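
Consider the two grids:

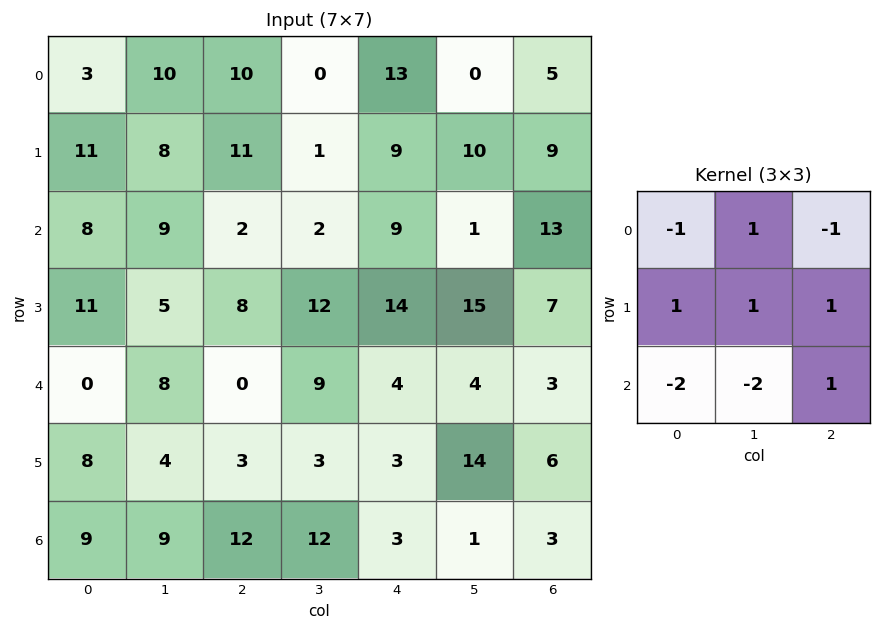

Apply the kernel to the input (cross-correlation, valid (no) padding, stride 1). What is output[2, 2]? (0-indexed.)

The receptive field on the input at this output position is [2 2 9 / 8 12 14 / 0 9 4]. Elementwise product with the kernel and sum: 2·-1 + 2·1 + 9·-1 + 8·1 + 12·1 + 14·1 + 0·-2 + 9·-2 + 4·1.

11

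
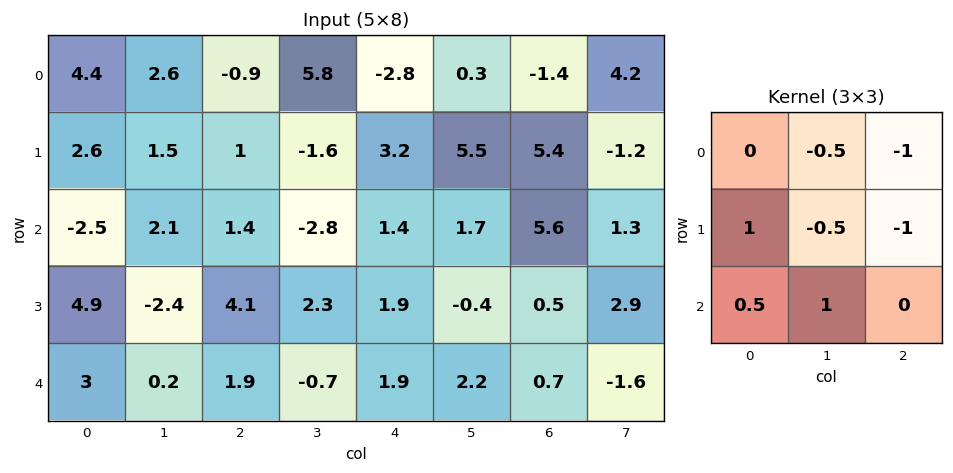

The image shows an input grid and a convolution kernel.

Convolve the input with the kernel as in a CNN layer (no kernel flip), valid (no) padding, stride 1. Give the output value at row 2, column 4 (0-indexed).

-1.7

The receptive field on the input at this output position is [1.4 1.7 5.6 / 1.9 -0.4 0.5 / 1.9 2.2 0.7]. Elementwise product with the kernel and sum: 1.7·-0.5 + 5.6·-1 + 1.9·1 + -0.4·-0.5 + 0.5·-1 + 1.9·0.5 + 2.2·1.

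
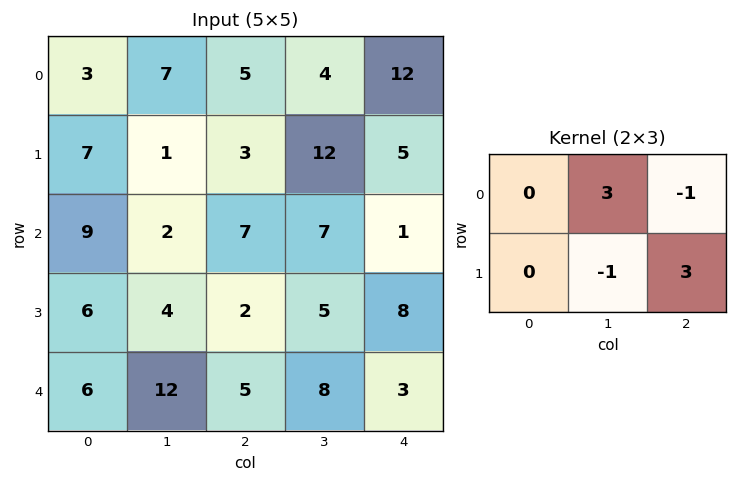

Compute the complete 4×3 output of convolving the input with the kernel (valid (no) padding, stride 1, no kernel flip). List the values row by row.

Output[0,0]: The receptive field on the input at this output position is [3 7 5 / 7 1 3]. Elementwise product with the kernel and sum: 7·3 + 5·-1 + 1·-1 + 3·3.
Output[0,1]: The receptive field on the input at this output position is [7 5 4 / 1 3 12]. Elementwise product with the kernel and sum: 5·3 + 4·-1 + 3·-1 + 12·3.

24 44 3
19 11 27
1 27 39
13 20 8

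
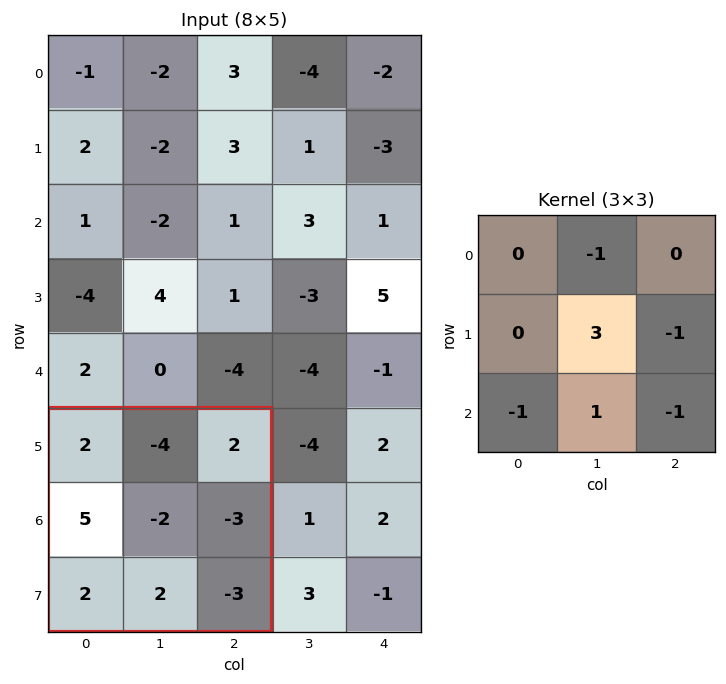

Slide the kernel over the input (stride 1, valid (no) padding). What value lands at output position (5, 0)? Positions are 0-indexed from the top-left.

4

The receptive field on the input at this output position is [2 -4 2 / 5 -2 -3 / 2 2 -3]. Elementwise product with the kernel and sum: -4·-1 + -2·3 + -3·-1 + 2·-1 + 2·1 + -3·-1.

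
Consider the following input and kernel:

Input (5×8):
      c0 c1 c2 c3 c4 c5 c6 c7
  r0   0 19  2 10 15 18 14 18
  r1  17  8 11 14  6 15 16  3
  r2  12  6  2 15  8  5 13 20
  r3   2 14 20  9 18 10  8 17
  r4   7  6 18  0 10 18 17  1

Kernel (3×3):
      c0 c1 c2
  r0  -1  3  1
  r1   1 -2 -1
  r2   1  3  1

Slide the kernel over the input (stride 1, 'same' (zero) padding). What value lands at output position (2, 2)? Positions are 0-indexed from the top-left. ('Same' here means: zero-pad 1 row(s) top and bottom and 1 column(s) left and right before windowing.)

The receptive field on the zero-padded input at this output position is [8 11 14 / 6 2 15 / 14 20 9]. Elementwise product with the kernel and sum: 8·-1 + 11·3 + 14·1 + 6·1 + 2·-2 + 15·-1 + 14·1 + 20·3 + 9·1.

109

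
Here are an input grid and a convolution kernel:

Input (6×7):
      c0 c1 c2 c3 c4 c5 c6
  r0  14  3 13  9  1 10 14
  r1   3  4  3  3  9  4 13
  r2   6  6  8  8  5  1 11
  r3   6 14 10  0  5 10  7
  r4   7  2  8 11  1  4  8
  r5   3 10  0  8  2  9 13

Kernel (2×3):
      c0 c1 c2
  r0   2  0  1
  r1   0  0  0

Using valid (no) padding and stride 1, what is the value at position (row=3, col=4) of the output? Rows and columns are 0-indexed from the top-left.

The receptive field on the input at this output position is [5 10 7 / 1 4 8]. Elementwise product with the kernel and sum: 5·2 + 7·1.

17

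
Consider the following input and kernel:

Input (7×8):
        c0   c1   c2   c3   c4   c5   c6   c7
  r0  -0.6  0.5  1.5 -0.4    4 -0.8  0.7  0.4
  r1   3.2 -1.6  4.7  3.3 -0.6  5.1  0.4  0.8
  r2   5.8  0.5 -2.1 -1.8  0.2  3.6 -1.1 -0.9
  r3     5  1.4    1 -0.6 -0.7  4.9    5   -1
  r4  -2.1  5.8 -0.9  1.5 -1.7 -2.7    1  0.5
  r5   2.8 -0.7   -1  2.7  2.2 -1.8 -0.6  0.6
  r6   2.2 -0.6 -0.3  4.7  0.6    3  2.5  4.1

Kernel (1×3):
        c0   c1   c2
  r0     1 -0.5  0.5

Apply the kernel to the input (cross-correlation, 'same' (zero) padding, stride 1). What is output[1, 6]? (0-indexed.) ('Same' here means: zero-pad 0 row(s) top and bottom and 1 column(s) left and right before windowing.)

5.3

The receptive field on the zero-padded input at this output position is [5.1 0.4 0.8]. Elementwise product with the kernel and sum: 5.1·1 + 0.4·-0.5 + 0.8·0.5.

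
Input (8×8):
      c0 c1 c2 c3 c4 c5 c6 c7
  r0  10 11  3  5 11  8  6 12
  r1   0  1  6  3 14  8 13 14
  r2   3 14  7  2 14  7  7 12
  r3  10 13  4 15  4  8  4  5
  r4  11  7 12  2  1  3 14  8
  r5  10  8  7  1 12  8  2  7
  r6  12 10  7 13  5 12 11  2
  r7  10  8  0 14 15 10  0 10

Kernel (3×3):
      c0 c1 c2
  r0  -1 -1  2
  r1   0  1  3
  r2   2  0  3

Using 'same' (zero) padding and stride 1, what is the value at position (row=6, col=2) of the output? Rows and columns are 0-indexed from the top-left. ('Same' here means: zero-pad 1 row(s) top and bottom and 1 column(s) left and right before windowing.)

91

The receptive field on the zero-padded input at this output position is [8 7 1 / 10 7 13 / 8 0 14]. Elementwise product with the kernel and sum: 8·-1 + 7·-1 + 1·2 + 7·1 + 13·3 + 8·2 + 14·3.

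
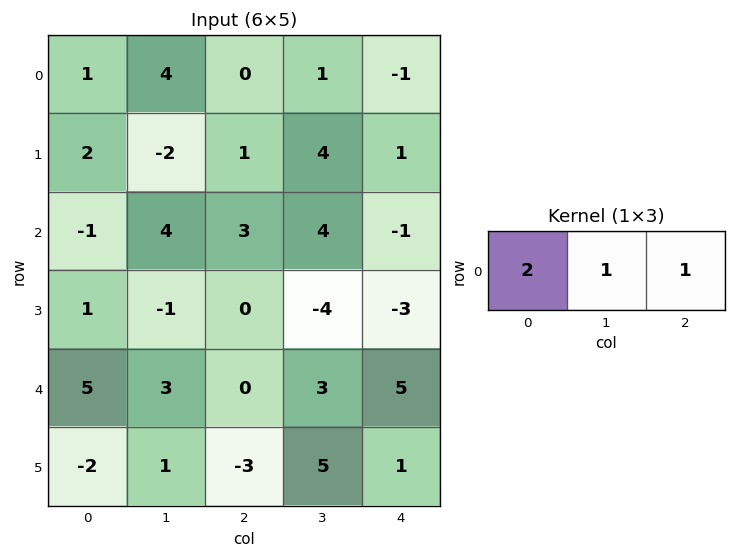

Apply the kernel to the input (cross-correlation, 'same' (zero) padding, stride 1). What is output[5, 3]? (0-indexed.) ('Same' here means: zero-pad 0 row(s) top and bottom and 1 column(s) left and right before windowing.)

The receptive field on the zero-padded input at this output position is [-3 5 1]. Elementwise product with the kernel and sum: -3·2 + 5·1 + 1·1.

0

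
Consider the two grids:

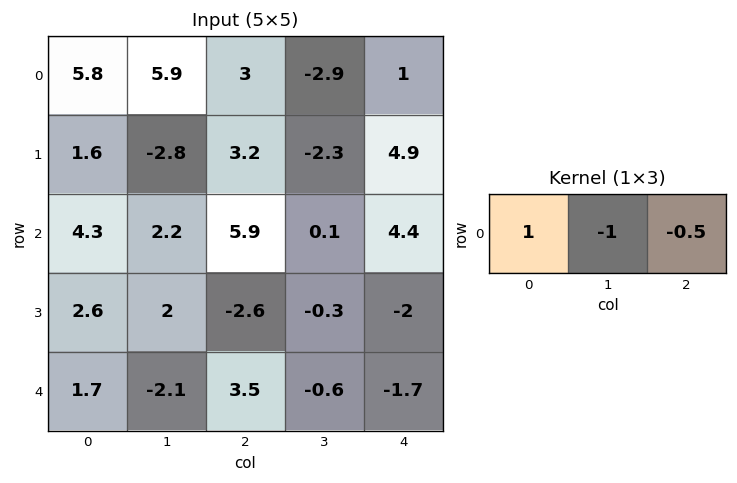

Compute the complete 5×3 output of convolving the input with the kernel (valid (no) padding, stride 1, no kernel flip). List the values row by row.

Output[0,0]: The receptive field on the input at this output position is [5.8 5.9 3]. Elementwise product with the kernel and sum: 5.8·1 + 5.9·-1 + 3·-0.5.
Output[0,1]: The receptive field on the input at this output position is [5.9 3 -2.9]. Elementwise product with the kernel and sum: 5.9·1 + 3·-1 + -2.9·-0.5.

-1.6 4.35 5.4
2.8 -4.85 3.05
-0.85 -3.75 3.6
1.9 4.75 -1.3
2.05 -5.3 4.95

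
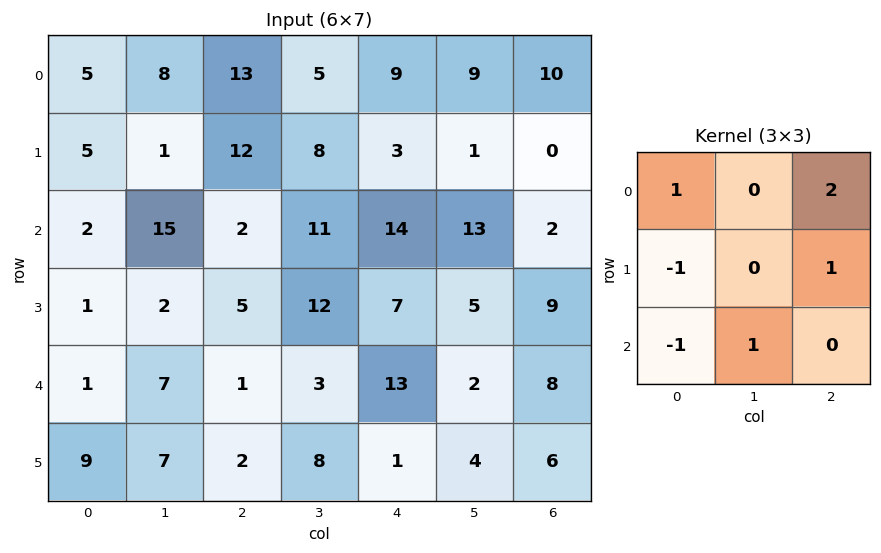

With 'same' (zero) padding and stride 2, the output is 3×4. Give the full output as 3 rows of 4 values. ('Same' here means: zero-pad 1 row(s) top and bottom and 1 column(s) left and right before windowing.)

Output[0,0]: The receptive field on the zero-padded input at this output position is [0 0 0 / 0 5 8 / 0 5 1]. Elementwise product with the kernel and sum: 0·1 + 0·2 + 0·-1 + 8·1 + 0·-1 + 5·1.
Output[0,1]: The receptive field on the zero-padded input at this output position is [0 0 0 / 8 13 5 / 1 12 8]. Elementwise product with the kernel and sum: 0·1 + 0·2 + 8·-1 + 5·1 + 1·-1 + 12·1.

13 8 -1 -10
18 16 7 -8
20 17 14 5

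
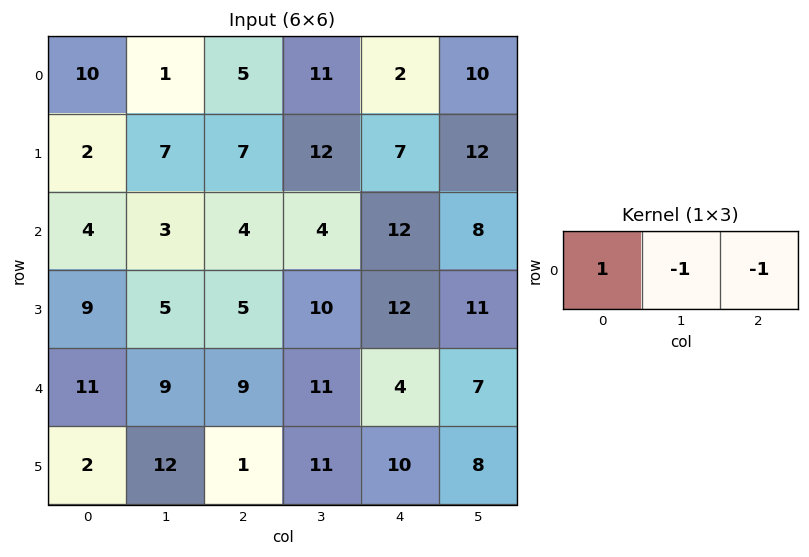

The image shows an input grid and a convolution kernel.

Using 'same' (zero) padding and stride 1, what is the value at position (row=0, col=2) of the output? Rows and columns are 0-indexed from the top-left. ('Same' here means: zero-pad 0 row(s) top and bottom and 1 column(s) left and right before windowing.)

The receptive field on the zero-padded input at this output position is [1 5 11]. Elementwise product with the kernel and sum: 1·1 + 5·-1 + 11·-1.

-15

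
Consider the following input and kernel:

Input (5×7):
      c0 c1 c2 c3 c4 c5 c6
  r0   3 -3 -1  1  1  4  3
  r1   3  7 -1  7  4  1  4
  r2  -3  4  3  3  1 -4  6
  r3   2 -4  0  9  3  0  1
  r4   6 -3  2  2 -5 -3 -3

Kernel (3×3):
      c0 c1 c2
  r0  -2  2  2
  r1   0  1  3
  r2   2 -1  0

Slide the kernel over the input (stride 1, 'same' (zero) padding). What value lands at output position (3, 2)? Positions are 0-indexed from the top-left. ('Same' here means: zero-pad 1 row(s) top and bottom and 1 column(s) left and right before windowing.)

23

The receptive field on the zero-padded input at this output position is [4 3 3 / -4 0 9 / -3 2 2]. Elementwise product with the kernel and sum: 4·-2 + 3·2 + 3·2 + 0·1 + 9·3 + -3·2 + 2·-1.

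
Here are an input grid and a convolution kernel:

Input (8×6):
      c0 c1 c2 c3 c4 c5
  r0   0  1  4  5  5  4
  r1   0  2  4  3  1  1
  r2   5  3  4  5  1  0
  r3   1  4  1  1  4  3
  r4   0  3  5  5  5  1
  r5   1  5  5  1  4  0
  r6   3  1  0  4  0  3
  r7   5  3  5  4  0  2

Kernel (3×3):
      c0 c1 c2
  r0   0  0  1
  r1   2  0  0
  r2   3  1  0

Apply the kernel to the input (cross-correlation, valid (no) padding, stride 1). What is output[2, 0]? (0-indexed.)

The receptive field on the input at this output position is [5 3 4 / 1 4 1 / 0 3 5]. Elementwise product with the kernel and sum: 4·1 + 1·2 + 0·3 + 3·1.

9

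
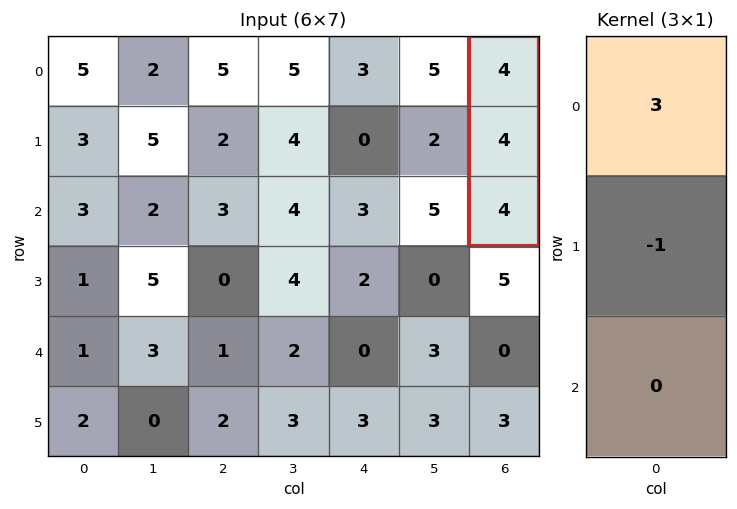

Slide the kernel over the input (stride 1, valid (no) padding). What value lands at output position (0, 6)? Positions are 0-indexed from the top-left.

8

The receptive field on the input at this output position is [4 / 4 / 4]. Elementwise product with the kernel and sum: 4·3 + 4·-1.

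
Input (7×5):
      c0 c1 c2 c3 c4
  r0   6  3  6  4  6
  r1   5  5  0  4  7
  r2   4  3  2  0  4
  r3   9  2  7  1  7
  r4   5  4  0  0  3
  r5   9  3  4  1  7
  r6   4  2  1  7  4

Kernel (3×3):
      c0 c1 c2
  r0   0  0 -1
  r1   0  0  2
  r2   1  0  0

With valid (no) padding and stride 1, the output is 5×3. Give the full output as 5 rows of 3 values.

Output[0,0]: The receptive field on the input at this output position is [6 3 6 / 5 5 0 / 4 3 2]. Elementwise product with the kernel and sum: 6·-1 + 0·2 + 4·1.

-2 7 10
13 -2 8
17 6 10
2 2 3
12 4 12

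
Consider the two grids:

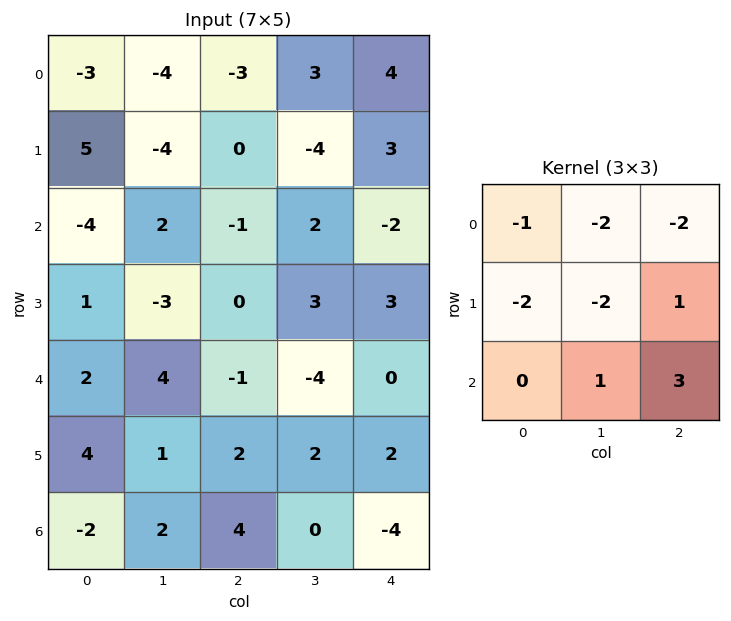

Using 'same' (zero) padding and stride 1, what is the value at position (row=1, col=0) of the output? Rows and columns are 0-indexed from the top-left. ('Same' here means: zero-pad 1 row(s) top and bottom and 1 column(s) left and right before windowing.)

2

The receptive field on the zero-padded input at this output position is [0 -3 -4 / 0 5 -4 / 0 -4 2]. Elementwise product with the kernel and sum: 0·-1 + -3·-2 + -4·-2 + 0·-2 + 5·-2 + -4·1 + -4·1 + 2·3.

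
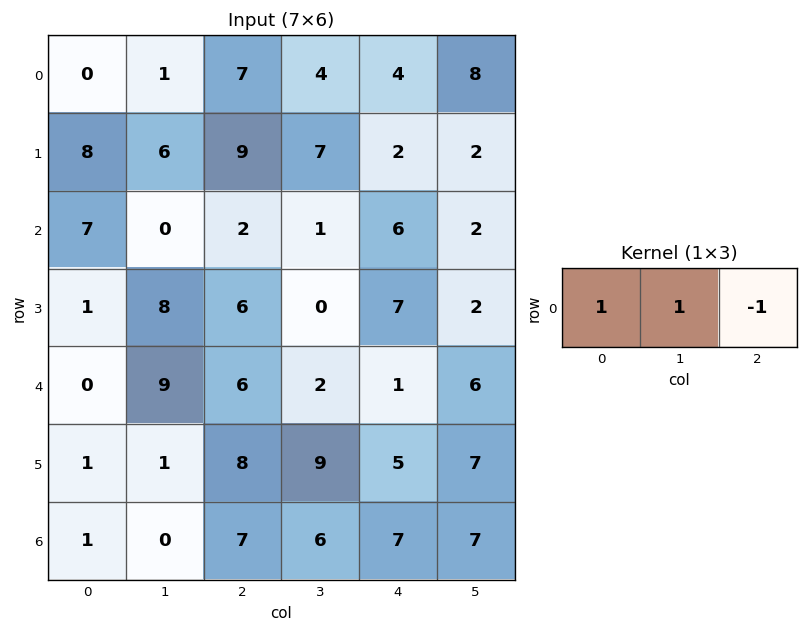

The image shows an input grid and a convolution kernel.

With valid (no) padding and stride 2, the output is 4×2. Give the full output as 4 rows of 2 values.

-6 7
5 -3
3 7
-6 6

Output[0,0]: The receptive field on the input at this output position is [0 1 7]. Elementwise product with the kernel and sum: 0·1 + 1·1 + 7·-1.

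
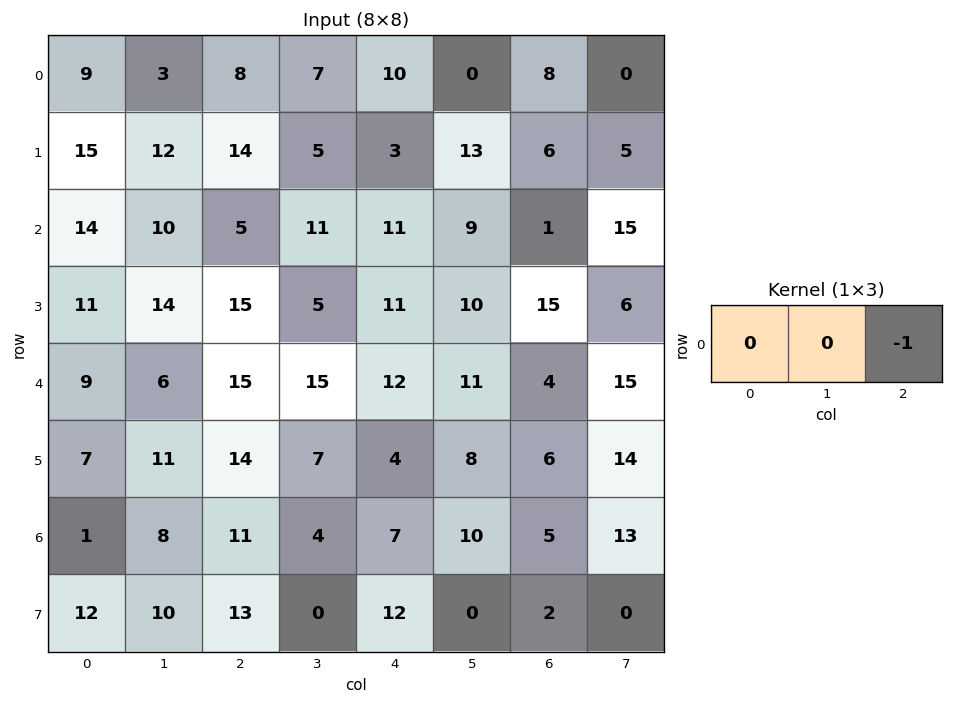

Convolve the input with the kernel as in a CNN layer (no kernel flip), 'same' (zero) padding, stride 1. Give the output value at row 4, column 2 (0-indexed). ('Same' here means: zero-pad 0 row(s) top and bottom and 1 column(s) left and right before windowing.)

The receptive field on the zero-padded input at this output position is [6 15 15]. Elementwise product with the kernel and sum: 15·-1.

-15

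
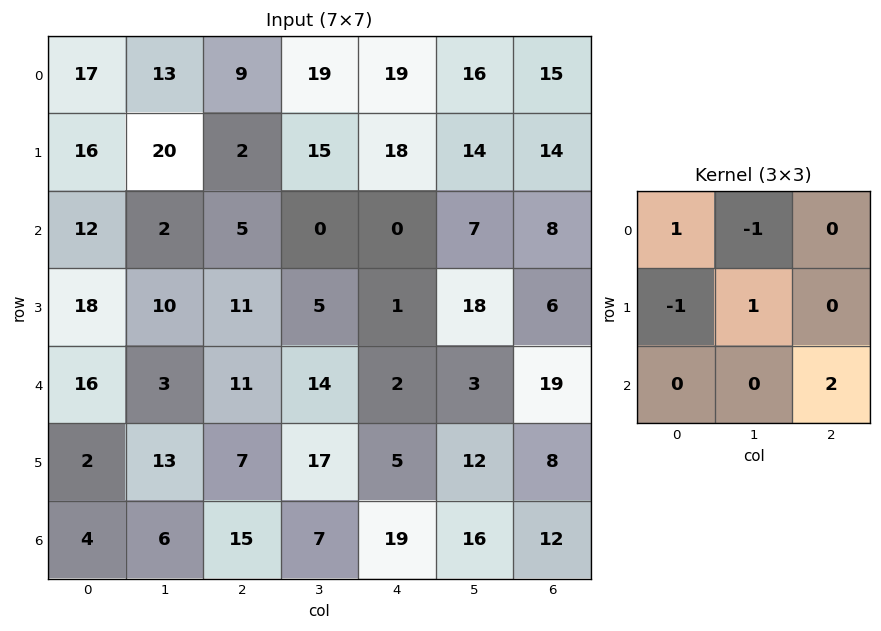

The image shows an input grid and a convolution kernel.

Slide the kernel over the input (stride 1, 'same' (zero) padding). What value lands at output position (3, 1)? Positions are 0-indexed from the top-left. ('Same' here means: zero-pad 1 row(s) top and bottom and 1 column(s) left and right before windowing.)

The receptive field on the zero-padded input at this output position is [12 2 5 / 18 10 11 / 16 3 11]. Elementwise product with the kernel and sum: 12·1 + 2·-1 + 18·-1 + 10·1 + 11·2.

24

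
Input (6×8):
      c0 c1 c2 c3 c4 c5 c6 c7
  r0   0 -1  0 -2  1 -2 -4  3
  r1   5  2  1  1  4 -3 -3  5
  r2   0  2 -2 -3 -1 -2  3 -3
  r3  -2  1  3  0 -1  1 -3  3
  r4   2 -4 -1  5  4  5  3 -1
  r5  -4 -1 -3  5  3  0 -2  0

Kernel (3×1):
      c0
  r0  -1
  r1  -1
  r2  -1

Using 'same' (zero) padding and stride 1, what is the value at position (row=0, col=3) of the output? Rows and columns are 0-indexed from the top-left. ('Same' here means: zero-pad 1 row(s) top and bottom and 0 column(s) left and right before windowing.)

1

The receptive field on the zero-padded input at this output position is [0 / -2 / 1]. Elementwise product with the kernel and sum: 0·-1 + -2·-1 + 1·-1.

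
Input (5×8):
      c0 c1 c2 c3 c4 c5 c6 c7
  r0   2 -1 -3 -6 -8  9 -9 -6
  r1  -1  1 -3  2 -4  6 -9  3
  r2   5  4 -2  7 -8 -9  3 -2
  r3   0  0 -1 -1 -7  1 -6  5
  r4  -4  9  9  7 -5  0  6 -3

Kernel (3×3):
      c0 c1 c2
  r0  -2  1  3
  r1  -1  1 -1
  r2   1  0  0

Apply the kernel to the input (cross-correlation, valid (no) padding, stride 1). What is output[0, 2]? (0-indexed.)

The receptive field on the input at this output position is [-3 -6 -8 / -3 2 -4 / -2 7 -8]. Elementwise product with the kernel and sum: -3·-2 + -6·1 + -8·3 + -3·-1 + 2·1 + -4·-1 + -2·1.

-17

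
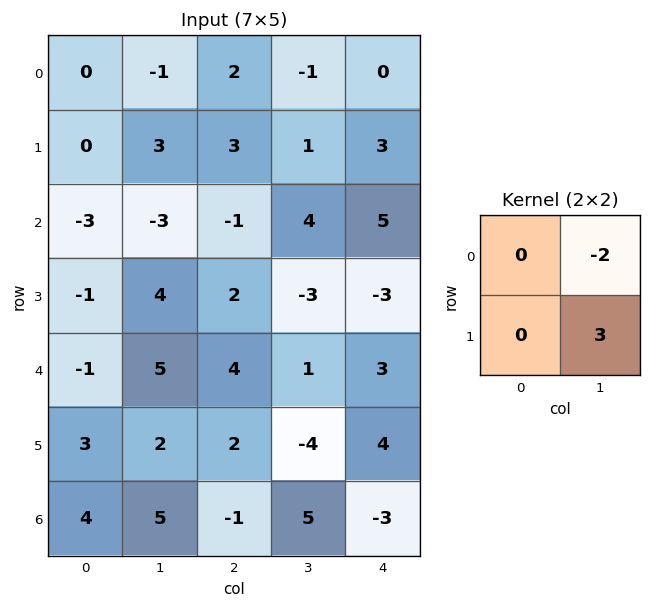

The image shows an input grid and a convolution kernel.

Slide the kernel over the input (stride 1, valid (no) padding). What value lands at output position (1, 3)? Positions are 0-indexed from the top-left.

9

The receptive field on the input at this output position is [1 3 / 4 5]. Elementwise product with the kernel and sum: 3·-2 + 5·3.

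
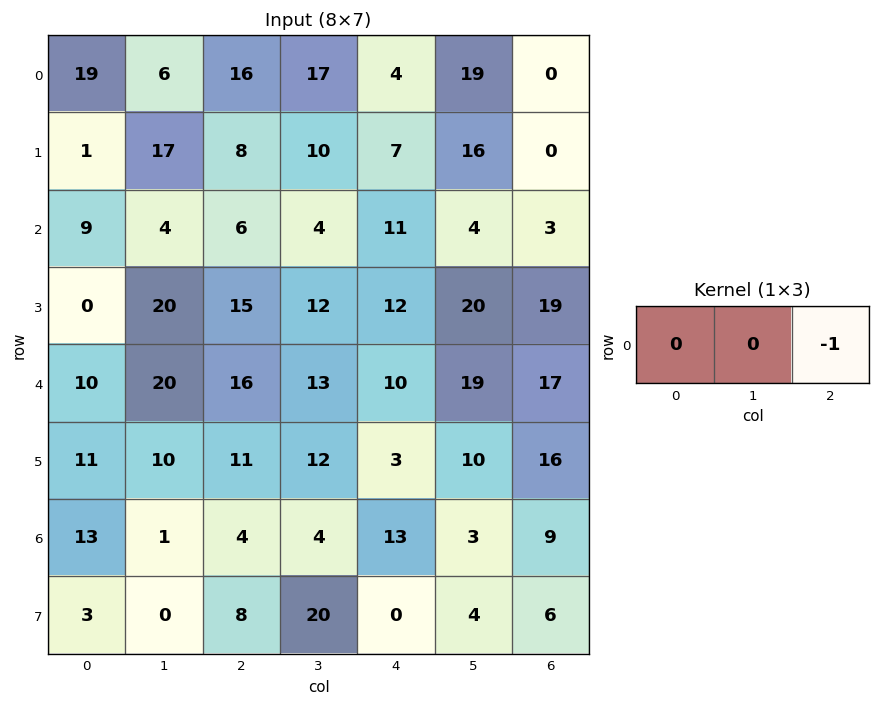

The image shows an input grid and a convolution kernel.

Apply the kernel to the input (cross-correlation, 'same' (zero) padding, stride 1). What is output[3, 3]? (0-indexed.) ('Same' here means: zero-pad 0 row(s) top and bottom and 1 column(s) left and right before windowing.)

-12

The receptive field on the zero-padded input at this output position is [15 12 12]. Elementwise product with the kernel and sum: 12·-1.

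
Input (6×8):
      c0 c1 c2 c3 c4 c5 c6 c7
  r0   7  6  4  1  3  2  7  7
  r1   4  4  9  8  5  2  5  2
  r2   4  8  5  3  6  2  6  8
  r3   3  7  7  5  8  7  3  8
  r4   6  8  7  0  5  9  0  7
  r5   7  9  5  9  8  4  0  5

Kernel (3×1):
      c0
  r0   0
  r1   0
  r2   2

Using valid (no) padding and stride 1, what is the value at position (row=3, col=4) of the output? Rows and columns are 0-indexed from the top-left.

The receptive field on the input at this output position is [8 / 5 / 8]. Elementwise product with the kernel and sum: 8·2.

16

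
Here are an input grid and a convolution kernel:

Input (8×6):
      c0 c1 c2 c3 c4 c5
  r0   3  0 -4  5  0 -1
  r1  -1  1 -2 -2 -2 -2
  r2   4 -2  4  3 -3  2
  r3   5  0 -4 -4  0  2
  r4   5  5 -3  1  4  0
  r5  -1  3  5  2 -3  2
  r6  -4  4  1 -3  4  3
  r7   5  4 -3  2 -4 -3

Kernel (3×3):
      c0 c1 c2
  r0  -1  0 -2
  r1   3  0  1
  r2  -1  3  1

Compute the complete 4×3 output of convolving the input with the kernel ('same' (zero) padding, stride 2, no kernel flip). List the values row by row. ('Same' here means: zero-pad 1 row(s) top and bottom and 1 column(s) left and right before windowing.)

-2 -4 8
11 -16 23
5 38 -6
17 -9 -29

Output[0,0]: The receptive field on the zero-padded input at this output position is [0 0 0 / 0 3 0 / 0 -1 1]. Elementwise product with the kernel and sum: 0·-1 + 0·-2 + 0·3 + 0·1 + 0·-1 + -1·3 + 1·1.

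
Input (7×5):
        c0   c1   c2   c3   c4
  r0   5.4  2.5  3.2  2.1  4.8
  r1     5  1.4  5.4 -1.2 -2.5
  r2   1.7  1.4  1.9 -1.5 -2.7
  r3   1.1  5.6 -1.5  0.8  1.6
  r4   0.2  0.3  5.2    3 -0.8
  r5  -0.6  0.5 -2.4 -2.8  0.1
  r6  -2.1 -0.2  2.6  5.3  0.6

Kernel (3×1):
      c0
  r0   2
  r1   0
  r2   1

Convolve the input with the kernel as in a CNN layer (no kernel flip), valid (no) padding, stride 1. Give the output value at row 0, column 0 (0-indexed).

12.5

The receptive field on the input at this output position is [5.4 / 5 / 1.7]. Elementwise product with the kernel and sum: 5.4·2 + 1.7·1.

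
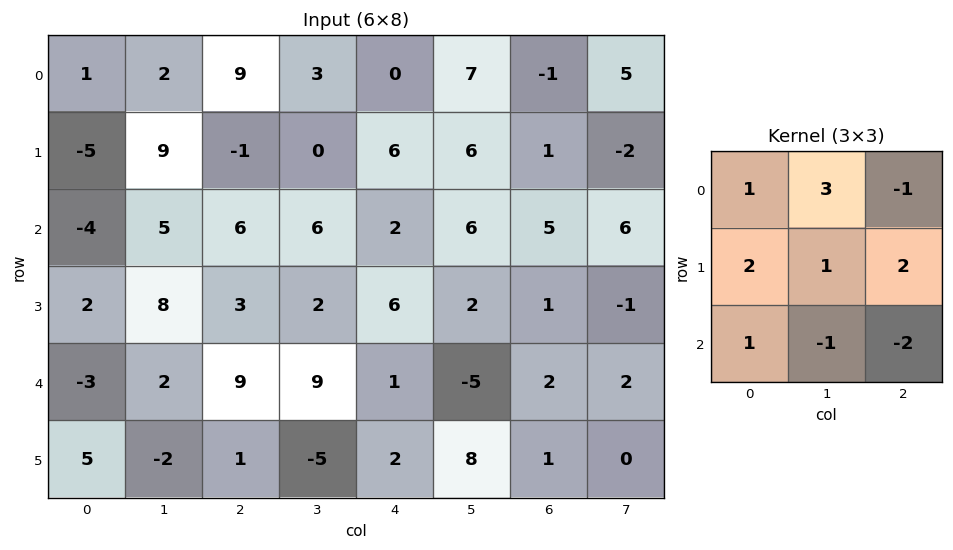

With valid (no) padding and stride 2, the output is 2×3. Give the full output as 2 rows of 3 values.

Output[0,0]: The receptive field on the input at this output position is [1 2 9 / -5 9 -1 / -4 5 6]. Elementwise product with the kernel and sum: 1·1 + 2·3 + 9·-1 + -5·2 + 9·1 + -1·2 + -4·1 + 5·-1 + 6·-2.

-26 24 28
0 40 33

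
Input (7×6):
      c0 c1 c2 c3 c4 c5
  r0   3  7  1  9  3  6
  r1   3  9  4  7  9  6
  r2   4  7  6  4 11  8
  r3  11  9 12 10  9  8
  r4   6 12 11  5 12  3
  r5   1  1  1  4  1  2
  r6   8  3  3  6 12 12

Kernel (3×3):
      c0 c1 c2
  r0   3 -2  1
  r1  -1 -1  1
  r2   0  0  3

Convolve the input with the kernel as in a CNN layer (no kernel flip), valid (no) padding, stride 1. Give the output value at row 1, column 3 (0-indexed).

26

The receptive field on the input at this output position is [7 9 6 / 4 11 8 / 10 9 8]. Elementwise product with the kernel and sum: 7·3 + 9·-2 + 6·1 + 4·-1 + 11·-1 + 8·1 + 8·3.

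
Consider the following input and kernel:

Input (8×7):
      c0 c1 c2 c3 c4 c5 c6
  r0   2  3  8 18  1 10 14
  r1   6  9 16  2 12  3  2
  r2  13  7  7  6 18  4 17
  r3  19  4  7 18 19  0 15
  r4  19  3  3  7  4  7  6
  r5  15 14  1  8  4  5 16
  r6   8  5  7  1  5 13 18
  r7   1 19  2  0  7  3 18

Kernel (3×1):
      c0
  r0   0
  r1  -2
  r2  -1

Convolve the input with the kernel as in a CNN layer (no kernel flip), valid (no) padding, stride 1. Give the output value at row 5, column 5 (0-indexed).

-29

The receptive field on the input at this output position is [5 / 13 / 3]. Elementwise product with the kernel and sum: 13·-2 + 3·-1.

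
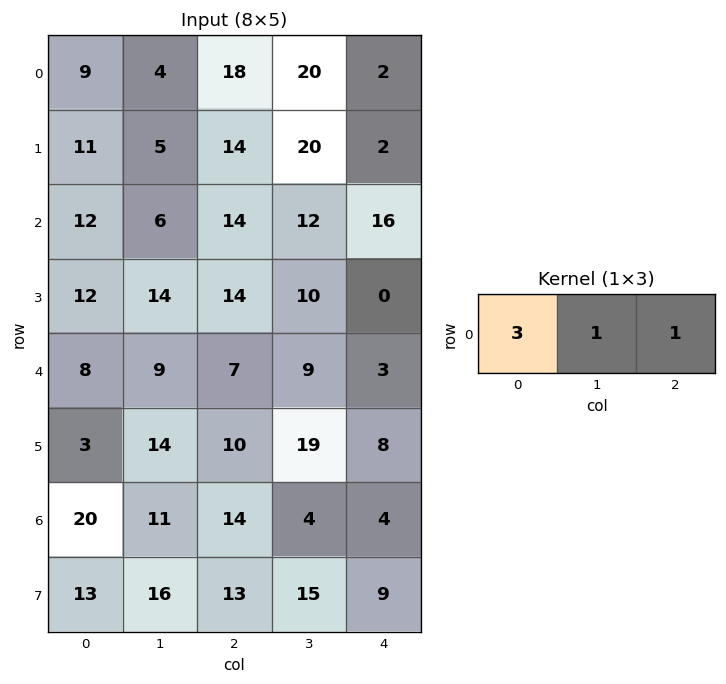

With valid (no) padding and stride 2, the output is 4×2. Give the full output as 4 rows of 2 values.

49 76
56 70
40 33
85 50

Output[0,0]: The receptive field on the input at this output position is [9 4 18]. Elementwise product with the kernel and sum: 9·3 + 4·1 + 18·1.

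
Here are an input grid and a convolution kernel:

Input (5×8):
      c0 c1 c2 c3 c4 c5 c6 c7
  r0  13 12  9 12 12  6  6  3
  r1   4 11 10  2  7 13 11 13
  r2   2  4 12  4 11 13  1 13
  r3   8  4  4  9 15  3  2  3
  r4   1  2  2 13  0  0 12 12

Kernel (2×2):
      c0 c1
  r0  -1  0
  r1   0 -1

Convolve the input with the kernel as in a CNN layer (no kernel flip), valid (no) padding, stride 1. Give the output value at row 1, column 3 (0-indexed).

The receptive field on the input at this output position is [2 7 / 4 11]. Elementwise product with the kernel and sum: 2·-1 + 11·-1.

-13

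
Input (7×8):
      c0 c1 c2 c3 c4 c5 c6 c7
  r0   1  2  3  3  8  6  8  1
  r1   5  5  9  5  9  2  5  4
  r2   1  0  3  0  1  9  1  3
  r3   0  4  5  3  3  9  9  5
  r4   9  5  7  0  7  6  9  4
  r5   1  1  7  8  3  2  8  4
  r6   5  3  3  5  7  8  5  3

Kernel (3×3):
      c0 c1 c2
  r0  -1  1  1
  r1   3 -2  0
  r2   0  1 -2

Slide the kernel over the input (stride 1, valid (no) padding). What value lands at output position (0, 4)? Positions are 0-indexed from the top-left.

The receptive field on the input at this output position is [8 6 8 / 9 2 5 / 1 9 1]. Elementwise product with the kernel and sum: 8·-1 + 6·1 + 8·1 + 9·3 + 2·-2 + 9·1 + 1·-2.

36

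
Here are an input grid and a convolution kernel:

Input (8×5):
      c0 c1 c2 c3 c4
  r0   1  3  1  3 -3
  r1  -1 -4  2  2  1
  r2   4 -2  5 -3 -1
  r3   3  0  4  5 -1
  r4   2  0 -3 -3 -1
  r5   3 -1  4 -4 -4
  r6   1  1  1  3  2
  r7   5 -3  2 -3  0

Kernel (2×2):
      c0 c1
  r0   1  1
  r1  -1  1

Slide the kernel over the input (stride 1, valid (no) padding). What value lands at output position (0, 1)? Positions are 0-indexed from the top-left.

The receptive field on the input at this output position is [3 1 / -4 2]. Elementwise product with the kernel and sum: 3·1 + 1·1 + -4·-1 + 2·1.

10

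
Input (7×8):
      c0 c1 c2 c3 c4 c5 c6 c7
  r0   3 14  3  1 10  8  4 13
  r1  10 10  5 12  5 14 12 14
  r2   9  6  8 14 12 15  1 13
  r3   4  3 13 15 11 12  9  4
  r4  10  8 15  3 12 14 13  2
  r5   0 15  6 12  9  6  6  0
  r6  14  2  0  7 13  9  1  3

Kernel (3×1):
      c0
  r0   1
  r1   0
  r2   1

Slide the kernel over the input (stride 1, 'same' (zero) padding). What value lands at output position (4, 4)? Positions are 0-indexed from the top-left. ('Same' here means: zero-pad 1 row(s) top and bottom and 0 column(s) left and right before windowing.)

The receptive field on the zero-padded input at this output position is [11 / 12 / 9]. Elementwise product with the kernel and sum: 11·1 + 9·1.

20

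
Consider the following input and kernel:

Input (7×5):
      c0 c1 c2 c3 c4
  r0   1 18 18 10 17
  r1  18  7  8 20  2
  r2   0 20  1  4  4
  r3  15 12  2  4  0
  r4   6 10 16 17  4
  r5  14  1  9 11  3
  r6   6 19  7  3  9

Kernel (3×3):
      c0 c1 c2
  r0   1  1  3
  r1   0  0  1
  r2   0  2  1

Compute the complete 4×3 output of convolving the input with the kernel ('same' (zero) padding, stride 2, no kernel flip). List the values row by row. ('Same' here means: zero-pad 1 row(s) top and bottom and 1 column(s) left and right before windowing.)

Output[0,0]: The receptive field on the zero-padded input at this output position is [0 0 0 / 0 1 18 / 0 18 7]. Elementwise product with the kernel and sum: 0·1 + 0·1 + 0·3 + 18·1 + 18·2 + 7·1.
Output[0,1]: The receptive field on the zero-padded input at this output position is [0 0 0 / 18 18 10 / 7 8 20]. Elementwise product with the kernel and sum: 0·1 + 0·1 + 0·3 + 10·1 + 8·2 + 20·1.

61 46 4
101 87 22
90 72 10
36 46 14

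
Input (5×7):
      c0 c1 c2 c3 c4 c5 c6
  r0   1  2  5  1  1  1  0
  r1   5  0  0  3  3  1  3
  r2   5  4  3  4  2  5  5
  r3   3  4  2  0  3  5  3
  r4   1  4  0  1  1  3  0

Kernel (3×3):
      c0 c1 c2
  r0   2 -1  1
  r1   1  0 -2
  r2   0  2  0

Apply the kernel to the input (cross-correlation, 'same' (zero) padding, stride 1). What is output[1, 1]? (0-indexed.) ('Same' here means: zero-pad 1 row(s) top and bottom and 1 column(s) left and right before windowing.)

The receptive field on the zero-padded input at this output position is [1 2 5 / 5 0 0 / 5 4 3]. Elementwise product with the kernel and sum: 1·2 + 2·-1 + 5·1 + 5·1 + 0·-2 + 4·2.

18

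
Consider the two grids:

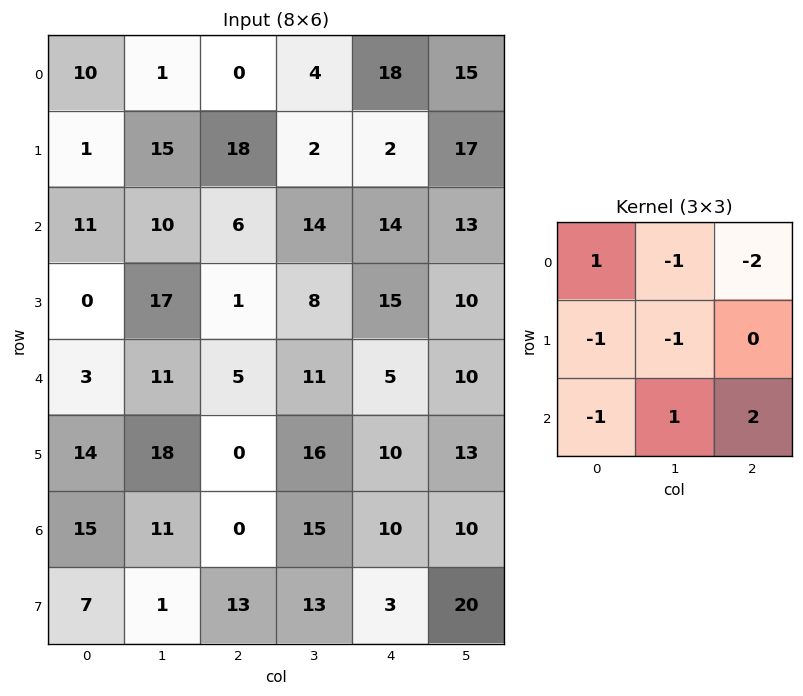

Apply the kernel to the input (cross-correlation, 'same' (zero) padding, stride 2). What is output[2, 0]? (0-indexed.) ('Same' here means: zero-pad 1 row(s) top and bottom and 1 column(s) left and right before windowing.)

The receptive field on the zero-padded input at this output position is [0 0 17 / 0 3 11 / 0 14 18]. Elementwise product with the kernel and sum: 0·1 + 0·-1 + 17·-2 + 0·-1 + 3·-1 + 0·-1 + 14·1 + 18·2.

13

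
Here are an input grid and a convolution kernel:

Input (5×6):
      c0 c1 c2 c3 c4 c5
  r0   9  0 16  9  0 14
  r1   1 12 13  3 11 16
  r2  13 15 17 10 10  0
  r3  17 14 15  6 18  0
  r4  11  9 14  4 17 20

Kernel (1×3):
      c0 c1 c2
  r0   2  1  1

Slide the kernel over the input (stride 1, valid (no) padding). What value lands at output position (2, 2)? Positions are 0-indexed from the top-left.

54

The receptive field on the input at this output position is [17 10 10]. Elementwise product with the kernel and sum: 17·2 + 10·1 + 10·1.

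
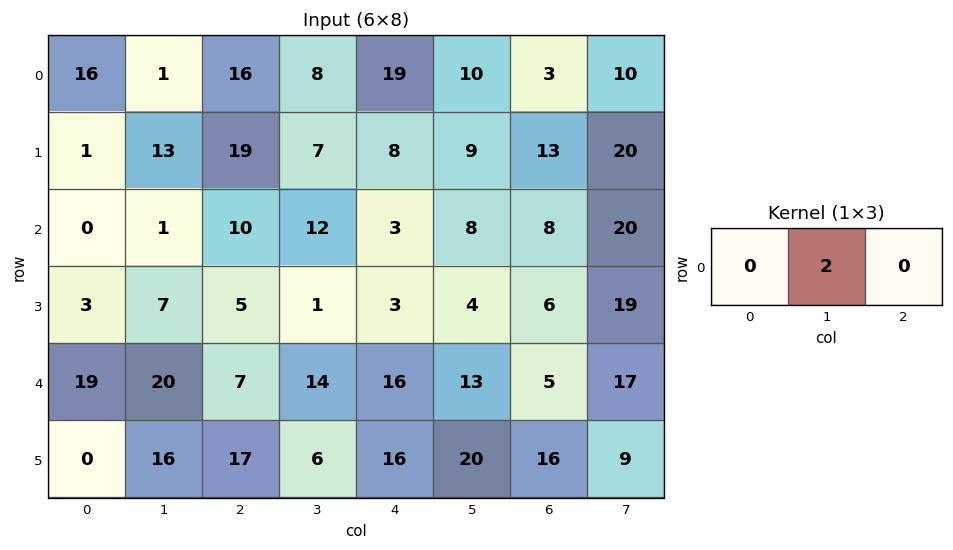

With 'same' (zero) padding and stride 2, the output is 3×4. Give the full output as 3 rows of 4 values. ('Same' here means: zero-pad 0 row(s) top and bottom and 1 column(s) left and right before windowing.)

Output[0,0]: The receptive field on the zero-padded input at this output position is [0 16 1]. Elementwise product with the kernel and sum: 16·2.

32 32 38 6
0 20 6 16
38 14 32 10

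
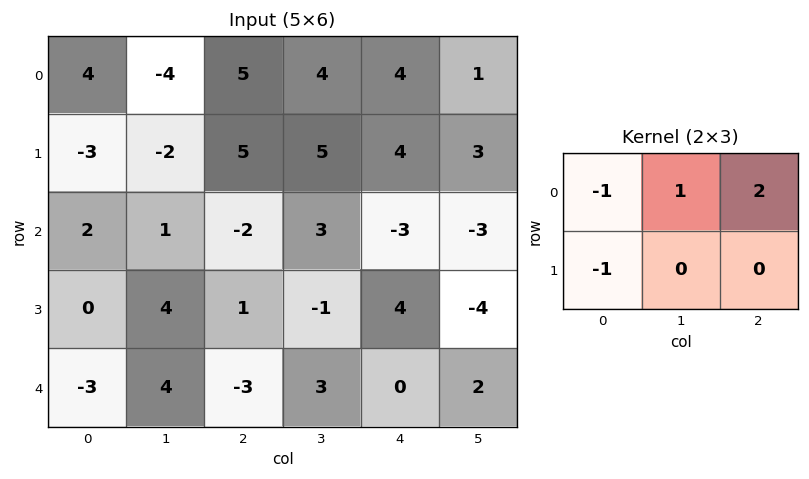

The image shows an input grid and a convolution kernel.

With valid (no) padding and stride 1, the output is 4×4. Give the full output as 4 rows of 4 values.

Output[0,0]: The receptive field on the input at this output position is [4 -4 5 / -3 -2 5]. Elementwise product with the kernel and sum: 4·-1 + -4·1 + 5·2 + -3·-1.

5 19 2 -3
9 16 10 2
-5 -1 -2 -11
9 -9 9 -6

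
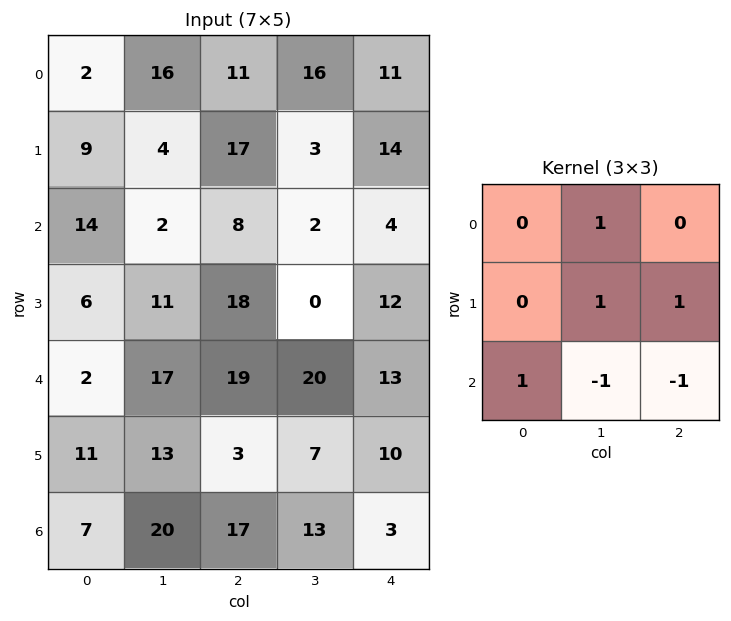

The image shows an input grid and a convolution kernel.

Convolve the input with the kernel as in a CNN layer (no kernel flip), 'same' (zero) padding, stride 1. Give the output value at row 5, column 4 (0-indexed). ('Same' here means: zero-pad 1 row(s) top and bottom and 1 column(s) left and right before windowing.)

33

The receptive field on the zero-padded input at this output position is [20 13 0 / 7 10 0 / 13 3 0]. Elementwise product with the kernel and sum: 13·1 + 10·1 + 0·1 + 13·1 + 3·-1 + 0·-1.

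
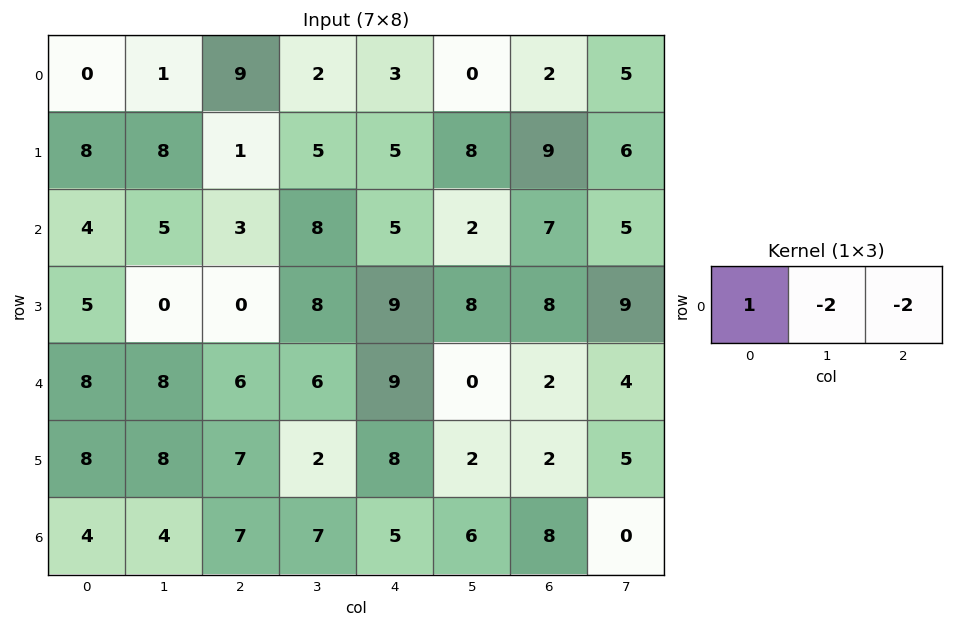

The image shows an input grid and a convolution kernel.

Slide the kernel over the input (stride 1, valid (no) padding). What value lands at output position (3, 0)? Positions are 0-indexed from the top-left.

The receptive field on the input at this output position is [5 0 0]. Elementwise product with the kernel and sum: 5·1 + 0·-2 + 0·-2.

5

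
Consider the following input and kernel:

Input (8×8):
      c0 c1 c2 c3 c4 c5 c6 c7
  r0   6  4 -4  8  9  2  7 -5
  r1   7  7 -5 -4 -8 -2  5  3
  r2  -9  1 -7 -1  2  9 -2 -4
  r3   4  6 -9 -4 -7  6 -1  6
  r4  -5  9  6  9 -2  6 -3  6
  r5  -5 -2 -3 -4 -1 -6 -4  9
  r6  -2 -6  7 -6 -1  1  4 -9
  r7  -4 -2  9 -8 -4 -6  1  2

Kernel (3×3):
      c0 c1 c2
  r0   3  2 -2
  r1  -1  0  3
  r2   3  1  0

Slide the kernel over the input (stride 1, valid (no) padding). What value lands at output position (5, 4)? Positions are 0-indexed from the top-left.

The receptive field on the input at this output position is [-1 -6 -4 / -1 1 4 / -4 -6 1]. Elementwise product with the kernel and sum: -1·3 + -6·2 + -4·-2 + -1·-1 + 4·3 + -4·3 + -6·1.

-12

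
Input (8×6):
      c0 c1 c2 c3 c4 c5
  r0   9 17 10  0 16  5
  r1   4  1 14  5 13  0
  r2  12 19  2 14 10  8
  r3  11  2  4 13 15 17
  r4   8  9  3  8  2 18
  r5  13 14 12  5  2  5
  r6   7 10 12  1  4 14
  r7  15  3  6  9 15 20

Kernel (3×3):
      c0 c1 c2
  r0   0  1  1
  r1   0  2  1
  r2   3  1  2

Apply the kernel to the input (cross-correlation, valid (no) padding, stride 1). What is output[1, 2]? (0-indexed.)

111

The receptive field on the input at this output position is [14 5 13 / 2 14 10 / 4 13 15]. Elementwise product with the kernel and sum: 5·1 + 13·1 + 14·2 + 10·1 + 4·3 + 13·1 + 15·2.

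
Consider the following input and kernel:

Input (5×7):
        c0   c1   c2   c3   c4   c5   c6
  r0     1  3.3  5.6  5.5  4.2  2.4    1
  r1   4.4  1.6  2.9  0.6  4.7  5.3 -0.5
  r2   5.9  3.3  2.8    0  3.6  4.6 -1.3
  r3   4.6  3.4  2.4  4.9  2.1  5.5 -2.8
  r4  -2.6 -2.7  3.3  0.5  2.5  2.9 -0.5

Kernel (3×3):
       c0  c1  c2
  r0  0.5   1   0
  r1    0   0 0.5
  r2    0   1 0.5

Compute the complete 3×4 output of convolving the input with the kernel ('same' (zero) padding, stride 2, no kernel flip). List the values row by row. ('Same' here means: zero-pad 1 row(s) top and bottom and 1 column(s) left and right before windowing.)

6.85 5.95 8.55 -0.5
12.35 8.55 12.15 -0.65
3.25 4.35 6 -0.05

Output[0,0]: The receptive field on the zero-padded input at this output position is [0 0 0 / 0 1 3.3 / 0 4.4 1.6]. Elementwise product with the kernel and sum: 0·0.5 + 0·1 + 3.3·0.5 + 4.4·1 + 1.6·0.5.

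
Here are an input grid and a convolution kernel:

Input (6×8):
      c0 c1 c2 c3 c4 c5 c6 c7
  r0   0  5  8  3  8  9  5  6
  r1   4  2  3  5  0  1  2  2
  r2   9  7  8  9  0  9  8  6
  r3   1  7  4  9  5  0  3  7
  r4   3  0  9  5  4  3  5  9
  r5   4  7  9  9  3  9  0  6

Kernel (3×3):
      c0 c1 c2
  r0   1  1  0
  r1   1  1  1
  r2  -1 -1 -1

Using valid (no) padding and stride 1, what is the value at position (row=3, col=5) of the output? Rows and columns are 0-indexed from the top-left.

The receptive field on the input at this output position is [0 3 7 / 3 5 9 / 9 0 6]. Elementwise product with the kernel and sum: 0·1 + 3·1 + 3·1 + 5·1 + 9·1 + 9·-1 + 0·-1 + 6·-1.

5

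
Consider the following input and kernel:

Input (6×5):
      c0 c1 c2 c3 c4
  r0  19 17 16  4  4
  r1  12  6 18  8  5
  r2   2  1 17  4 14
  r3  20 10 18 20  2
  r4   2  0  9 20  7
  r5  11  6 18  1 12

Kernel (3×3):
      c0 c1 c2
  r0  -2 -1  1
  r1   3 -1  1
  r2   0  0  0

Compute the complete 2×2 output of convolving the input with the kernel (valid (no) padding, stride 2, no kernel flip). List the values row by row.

9 19
80 12

Output[0,0]: The receptive field on the input at this output position is [19 17 16 / 12 6 18 / 2 1 17]. Elementwise product with the kernel and sum: 19·-2 + 17·-1 + 16·1 + 12·3 + 6·-1 + 18·1.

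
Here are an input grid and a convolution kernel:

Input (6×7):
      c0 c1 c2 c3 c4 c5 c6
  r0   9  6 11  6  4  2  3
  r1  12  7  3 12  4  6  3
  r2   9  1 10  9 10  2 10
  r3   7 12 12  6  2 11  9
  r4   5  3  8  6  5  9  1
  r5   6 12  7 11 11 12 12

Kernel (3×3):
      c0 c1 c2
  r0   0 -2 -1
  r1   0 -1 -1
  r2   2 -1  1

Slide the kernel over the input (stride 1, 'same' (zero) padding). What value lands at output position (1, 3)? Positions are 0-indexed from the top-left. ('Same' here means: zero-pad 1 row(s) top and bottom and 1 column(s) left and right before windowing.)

The receptive field on the zero-padded input at this output position is [11 6 4 / 3 12 4 / 10 9 10]. Elementwise product with the kernel and sum: 6·-2 + 4·-1 + 12·-1 + 4·-1 + 10·2 + 9·-1 + 10·1.

-11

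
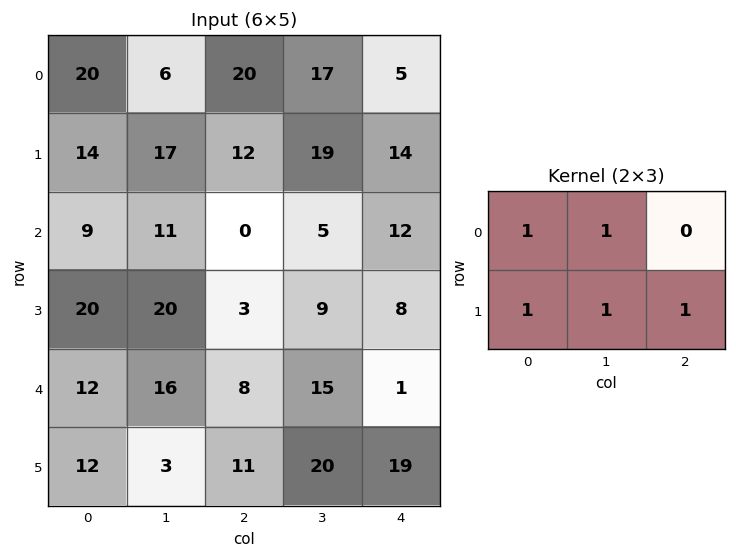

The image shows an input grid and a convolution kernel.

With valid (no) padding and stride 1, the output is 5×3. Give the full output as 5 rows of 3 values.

69 74 82
51 45 48
63 43 25
76 62 36
54 58 73

Output[0,0]: The receptive field on the input at this output position is [20 6 20 / 14 17 12]. Elementwise product with the kernel and sum: 20·1 + 6·1 + 14·1 + 17·1 + 12·1.
Output[0,1]: The receptive field on the input at this output position is [6 20 17 / 17 12 19]. Elementwise product with the kernel and sum: 6·1 + 20·1 + 17·1 + 12·1 + 19·1.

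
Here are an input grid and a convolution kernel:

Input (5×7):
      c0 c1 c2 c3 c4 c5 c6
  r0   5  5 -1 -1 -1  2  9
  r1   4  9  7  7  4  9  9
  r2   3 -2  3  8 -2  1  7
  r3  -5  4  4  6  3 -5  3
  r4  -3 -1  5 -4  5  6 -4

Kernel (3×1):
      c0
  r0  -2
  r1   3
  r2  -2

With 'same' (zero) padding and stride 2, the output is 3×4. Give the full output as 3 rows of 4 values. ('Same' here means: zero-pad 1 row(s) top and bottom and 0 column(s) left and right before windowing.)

7 -17 -11 9
11 -13 -20 -3
1 7 9 -18

Output[0,0]: The receptive field on the zero-padded input at this output position is [0 / 5 / 4]. Elementwise product with the kernel and sum: 0·-2 + 5·3 + 4·-2.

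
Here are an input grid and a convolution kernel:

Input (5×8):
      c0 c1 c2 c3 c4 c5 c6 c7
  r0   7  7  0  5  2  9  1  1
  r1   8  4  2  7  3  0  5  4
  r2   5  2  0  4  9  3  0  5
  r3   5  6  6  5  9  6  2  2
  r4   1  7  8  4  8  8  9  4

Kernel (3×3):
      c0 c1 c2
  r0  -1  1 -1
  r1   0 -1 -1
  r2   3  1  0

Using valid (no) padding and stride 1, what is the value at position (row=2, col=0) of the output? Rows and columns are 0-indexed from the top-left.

The receptive field on the input at this output position is [5 2 0 / 5 6 6 / 1 7 8]. Elementwise product with the kernel and sum: 5·-1 + 2·1 + 0·-1 + 6·-1 + 6·-1 + 1·3 + 7·1.

-5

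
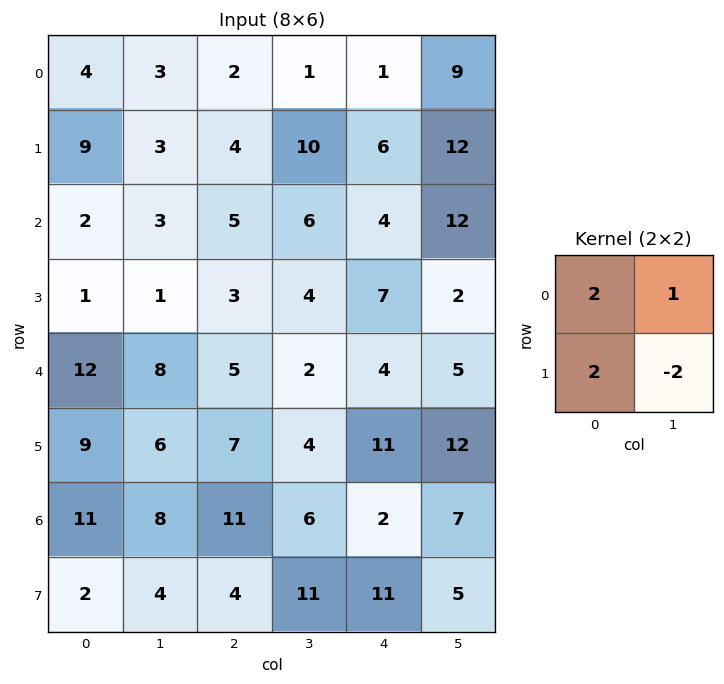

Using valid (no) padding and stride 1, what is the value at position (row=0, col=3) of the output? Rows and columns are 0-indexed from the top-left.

11

The receptive field on the input at this output position is [1 1 / 10 6]. Elementwise product with the kernel and sum: 1·2 + 1·1 + 10·2 + 6·-2.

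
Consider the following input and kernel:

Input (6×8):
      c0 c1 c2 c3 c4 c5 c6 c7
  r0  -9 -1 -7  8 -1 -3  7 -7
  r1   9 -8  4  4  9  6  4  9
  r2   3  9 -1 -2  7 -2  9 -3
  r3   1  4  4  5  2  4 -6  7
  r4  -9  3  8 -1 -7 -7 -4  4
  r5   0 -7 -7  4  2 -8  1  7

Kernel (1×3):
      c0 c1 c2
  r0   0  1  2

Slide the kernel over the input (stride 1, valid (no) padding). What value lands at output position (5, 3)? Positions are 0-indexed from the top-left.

The receptive field on the input at this output position is [4 2 -8]. Elementwise product with the kernel and sum: 2·1 + -8·2.

-14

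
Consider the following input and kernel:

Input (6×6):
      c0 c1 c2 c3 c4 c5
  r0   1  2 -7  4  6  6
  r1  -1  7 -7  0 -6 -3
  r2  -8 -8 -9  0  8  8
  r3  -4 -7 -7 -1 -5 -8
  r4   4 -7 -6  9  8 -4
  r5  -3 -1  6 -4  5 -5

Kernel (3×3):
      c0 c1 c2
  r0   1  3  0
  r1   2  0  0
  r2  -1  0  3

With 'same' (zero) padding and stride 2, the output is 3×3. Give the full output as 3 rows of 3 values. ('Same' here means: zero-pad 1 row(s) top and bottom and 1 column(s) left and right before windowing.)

Output[0,0]: The receptive field on the zero-padded input at this output position is [0 0 0 / 0 1 2 / 0 -1 7]. Elementwise product with the kernel and sum: 0·1 + 0·3 + 0·2 + 0·-1 + 7·3.
Output[0,1]: The receptive field on the zero-padded input at this output position is [0 0 0 / 2 -7 4 / 7 -7 0]. Elementwise product with the kernel and sum: 0·1 + 0·3 + 2·2 + 7·-1 + 0·3.

21 -3 -1
-24 -26 -41
-15 -53 -9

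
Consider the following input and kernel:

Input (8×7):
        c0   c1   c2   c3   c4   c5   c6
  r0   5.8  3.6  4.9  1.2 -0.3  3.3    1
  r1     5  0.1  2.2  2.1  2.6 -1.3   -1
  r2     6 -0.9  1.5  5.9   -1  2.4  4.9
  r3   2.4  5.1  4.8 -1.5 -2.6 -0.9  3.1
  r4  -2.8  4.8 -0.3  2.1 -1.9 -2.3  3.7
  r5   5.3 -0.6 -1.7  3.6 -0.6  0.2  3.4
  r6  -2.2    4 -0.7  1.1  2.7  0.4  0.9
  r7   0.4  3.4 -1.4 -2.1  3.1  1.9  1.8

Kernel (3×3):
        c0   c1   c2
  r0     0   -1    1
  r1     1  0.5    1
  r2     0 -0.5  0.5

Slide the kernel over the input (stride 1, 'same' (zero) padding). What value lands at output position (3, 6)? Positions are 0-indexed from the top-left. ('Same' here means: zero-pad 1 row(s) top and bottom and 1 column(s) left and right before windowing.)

-6.1

The receptive field on the zero-padded input at this output position is [2.4 4.9 0 / -0.9 3.1 0 / -2.3 3.7 0]. Elementwise product with the kernel and sum: 4.9·-1 + 0·1 + -0.9·1 + 3.1·0.5 + 0·1 + 3.7·-0.5 + 0·0.5.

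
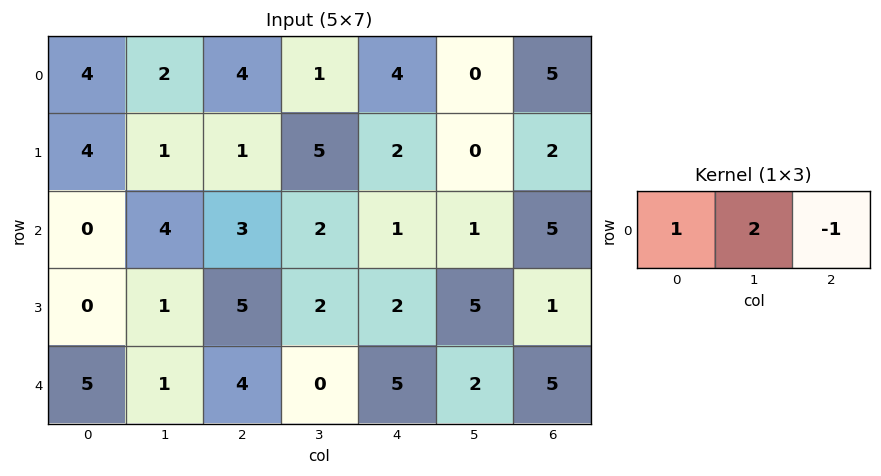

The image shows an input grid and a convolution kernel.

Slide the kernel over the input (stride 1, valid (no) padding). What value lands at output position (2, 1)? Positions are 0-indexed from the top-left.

The receptive field on the input at this output position is [4 3 2]. Elementwise product with the kernel and sum: 4·1 + 3·2 + 2·-1.

8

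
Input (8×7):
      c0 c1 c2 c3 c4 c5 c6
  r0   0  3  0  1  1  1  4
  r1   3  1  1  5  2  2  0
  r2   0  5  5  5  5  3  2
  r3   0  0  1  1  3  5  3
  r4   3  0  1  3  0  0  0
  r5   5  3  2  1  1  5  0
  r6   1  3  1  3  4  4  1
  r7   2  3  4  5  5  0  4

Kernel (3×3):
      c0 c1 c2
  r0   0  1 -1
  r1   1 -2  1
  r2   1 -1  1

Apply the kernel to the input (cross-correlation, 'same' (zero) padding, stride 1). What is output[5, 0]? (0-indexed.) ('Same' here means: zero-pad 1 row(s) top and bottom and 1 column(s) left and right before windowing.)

-2

The receptive field on the zero-padded input at this output position is [0 3 0 / 0 5 3 / 0 1 3]. Elementwise product with the kernel and sum: 3·1 + 0·-1 + 0·1 + 5·-2 + 3·1 + 0·1 + 1·-1 + 3·1.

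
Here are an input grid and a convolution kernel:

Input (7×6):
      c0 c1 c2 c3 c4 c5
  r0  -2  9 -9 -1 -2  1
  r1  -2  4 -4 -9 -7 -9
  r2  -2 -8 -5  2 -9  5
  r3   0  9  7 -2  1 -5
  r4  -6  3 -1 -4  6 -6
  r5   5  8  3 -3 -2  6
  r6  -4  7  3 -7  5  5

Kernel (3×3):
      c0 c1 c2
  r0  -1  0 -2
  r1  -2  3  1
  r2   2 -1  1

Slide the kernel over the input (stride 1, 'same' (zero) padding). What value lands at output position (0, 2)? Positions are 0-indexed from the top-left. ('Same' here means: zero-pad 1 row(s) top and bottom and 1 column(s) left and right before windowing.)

-43

The receptive field on the zero-padded input at this output position is [0 0 0 / 9 -9 -1 / 4 -4 -9]. Elementwise product with the kernel and sum: 0·-1 + 0·-2 + 9·-2 + -9·3 + -1·1 + 4·2 + -4·-1 + -9·1.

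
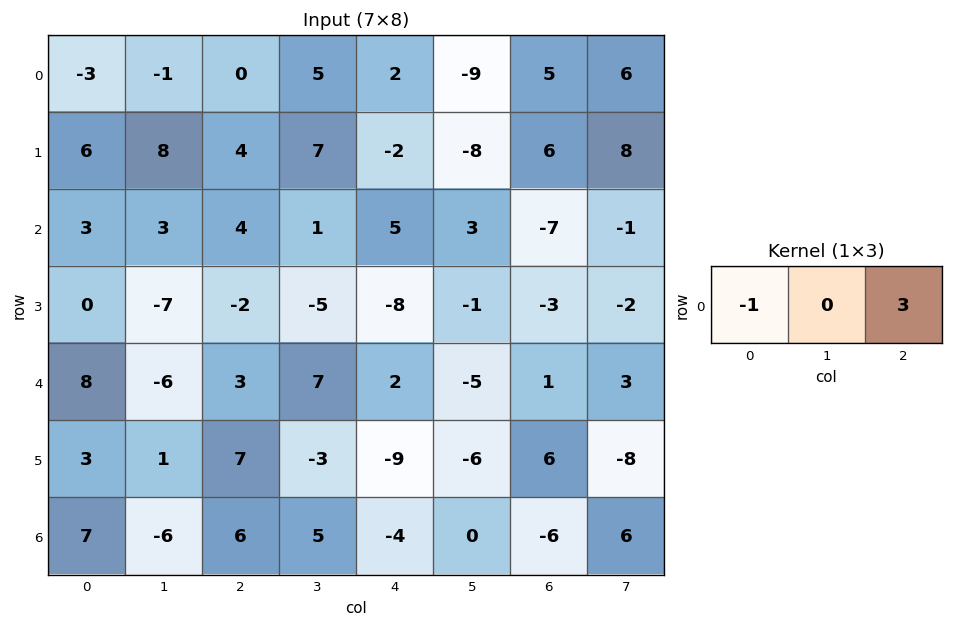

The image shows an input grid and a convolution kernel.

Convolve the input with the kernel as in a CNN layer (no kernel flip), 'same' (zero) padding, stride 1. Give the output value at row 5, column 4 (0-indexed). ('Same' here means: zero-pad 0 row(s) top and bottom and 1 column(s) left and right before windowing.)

The receptive field on the zero-padded input at this output position is [-3 -9 -6]. Elementwise product with the kernel and sum: -3·-1 + -6·3.

-15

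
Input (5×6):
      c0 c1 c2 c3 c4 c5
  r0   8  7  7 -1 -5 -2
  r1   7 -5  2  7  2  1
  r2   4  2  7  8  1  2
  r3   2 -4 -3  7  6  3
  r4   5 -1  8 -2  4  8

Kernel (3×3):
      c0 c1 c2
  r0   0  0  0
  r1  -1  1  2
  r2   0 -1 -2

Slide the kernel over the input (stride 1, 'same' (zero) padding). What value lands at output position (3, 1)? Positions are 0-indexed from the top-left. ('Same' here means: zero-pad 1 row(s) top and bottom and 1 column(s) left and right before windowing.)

The receptive field on the zero-padded input at this output position is [4 2 7 / 2 -4 -3 / 5 -1 8]. Elementwise product with the kernel and sum: 2·-1 + -4·1 + -3·2 + -1·-1 + 8·-2.

-27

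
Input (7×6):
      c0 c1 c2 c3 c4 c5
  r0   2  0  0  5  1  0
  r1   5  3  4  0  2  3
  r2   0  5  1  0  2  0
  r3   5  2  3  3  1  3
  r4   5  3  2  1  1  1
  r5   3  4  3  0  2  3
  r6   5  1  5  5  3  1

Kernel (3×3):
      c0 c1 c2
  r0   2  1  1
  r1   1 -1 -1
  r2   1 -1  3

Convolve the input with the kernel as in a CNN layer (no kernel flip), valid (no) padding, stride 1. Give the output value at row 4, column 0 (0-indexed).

30

The receptive field on the input at this output position is [5 3 2 / 3 4 3 / 5 1 5]. Elementwise product with the kernel and sum: 5·2 + 3·1 + 2·1 + 3·1 + 4·-1 + 3·-1 + 5·1 + 1·-1 + 5·3.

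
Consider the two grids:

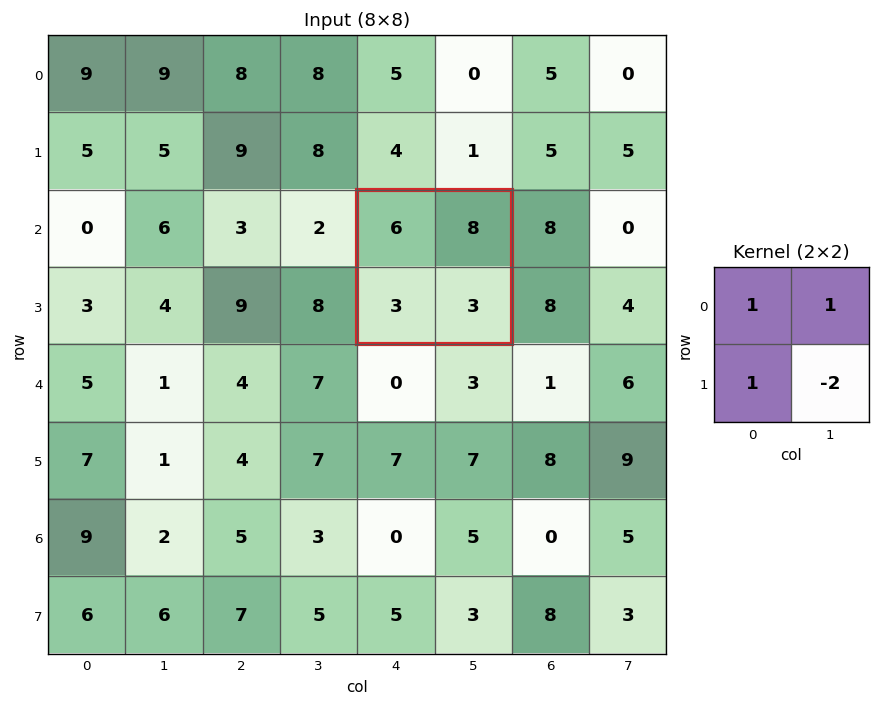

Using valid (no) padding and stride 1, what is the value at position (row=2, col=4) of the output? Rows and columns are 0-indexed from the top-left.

The receptive field on the input at this output position is [6 8 / 3 3]. Elementwise product with the kernel and sum: 6·1 + 8·1 + 3·1 + 3·-2.

11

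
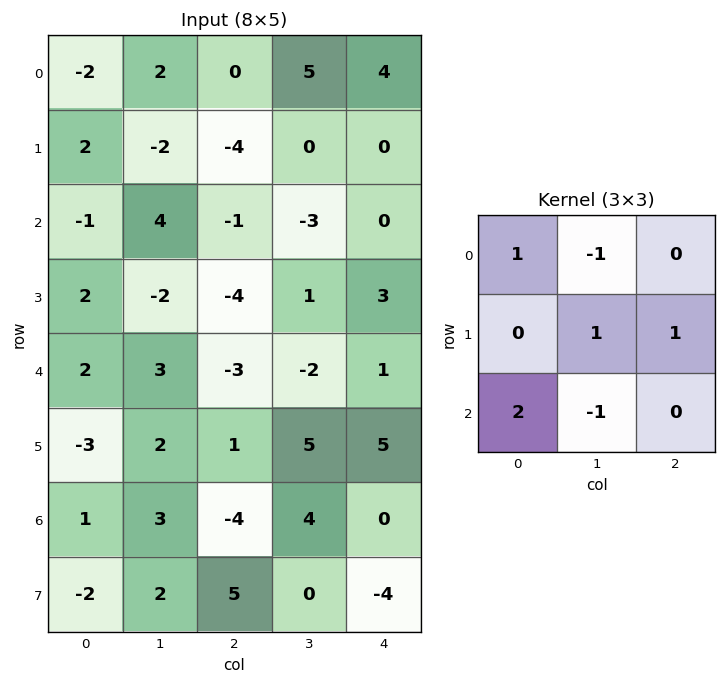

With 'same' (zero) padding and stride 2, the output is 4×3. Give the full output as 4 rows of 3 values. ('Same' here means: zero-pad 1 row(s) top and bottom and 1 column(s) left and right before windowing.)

Output[0,0]: The receptive field on the zero-padded input at this output position is [0 0 0 / 0 -2 2 / 0 2 -2]. Elementwise product with the kernel and sum: 0·1 + 0·-1 + -2·1 + 2·1 + 0·2 + 2·-1.
Output[0,1]: The receptive field on the zero-padded input at this output position is [0 0 0 / 2 0 5 / -2 -4 0]. Elementwise product with the kernel and sum: 0·1 + 0·-1 + 0·1 + 5·1 + -2·2 + -4·-1.

-2 5 4
-1 -2 -1
6 0 4
9 0 4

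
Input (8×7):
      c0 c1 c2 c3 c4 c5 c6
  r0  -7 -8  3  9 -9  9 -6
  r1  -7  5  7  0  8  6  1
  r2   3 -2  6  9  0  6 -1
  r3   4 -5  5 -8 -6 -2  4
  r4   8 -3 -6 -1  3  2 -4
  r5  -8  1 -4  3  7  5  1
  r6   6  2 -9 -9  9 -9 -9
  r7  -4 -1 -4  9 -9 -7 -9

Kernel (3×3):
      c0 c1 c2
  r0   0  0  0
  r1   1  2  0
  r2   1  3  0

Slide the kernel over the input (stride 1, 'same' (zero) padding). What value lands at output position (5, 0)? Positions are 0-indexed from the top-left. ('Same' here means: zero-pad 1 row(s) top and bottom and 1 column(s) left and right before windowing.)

2

The receptive field on the zero-padded input at this output position is [0 8 -3 / 0 -8 1 / 0 6 2]. Elementwise product with the kernel and sum: 0·1 + -8·2 + 0·1 + 6·3.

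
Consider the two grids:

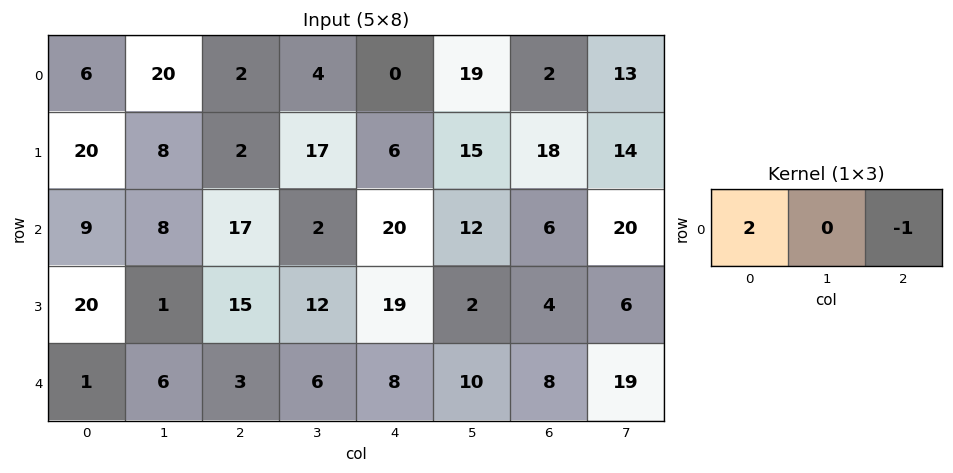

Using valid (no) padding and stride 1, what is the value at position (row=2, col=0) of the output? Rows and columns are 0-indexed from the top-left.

1

The receptive field on the input at this output position is [9 8 17]. Elementwise product with the kernel and sum: 9·2 + 17·-1.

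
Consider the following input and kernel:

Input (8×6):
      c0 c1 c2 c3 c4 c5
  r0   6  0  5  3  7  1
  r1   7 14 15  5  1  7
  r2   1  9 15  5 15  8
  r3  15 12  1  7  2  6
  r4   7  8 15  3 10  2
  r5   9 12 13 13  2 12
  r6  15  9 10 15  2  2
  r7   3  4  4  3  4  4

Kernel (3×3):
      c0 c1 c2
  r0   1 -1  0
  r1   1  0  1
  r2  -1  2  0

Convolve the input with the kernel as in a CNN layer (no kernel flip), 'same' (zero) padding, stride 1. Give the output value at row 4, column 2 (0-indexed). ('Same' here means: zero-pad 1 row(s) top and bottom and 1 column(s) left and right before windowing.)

36

The receptive field on the zero-padded input at this output position is [12 1 7 / 8 15 3 / 12 13 13]. Elementwise product with the kernel and sum: 12·1 + 1·-1 + 8·1 + 3·1 + 12·-1 + 13·2.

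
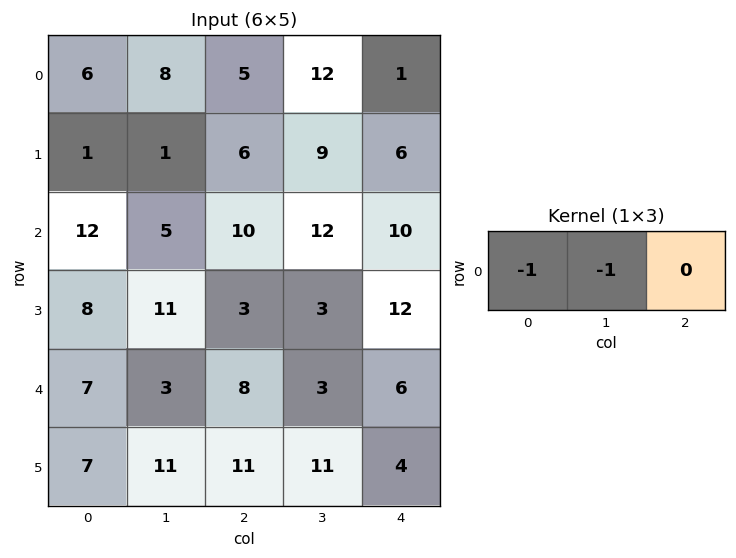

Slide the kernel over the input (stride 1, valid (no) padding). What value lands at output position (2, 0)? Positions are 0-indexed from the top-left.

The receptive field on the input at this output position is [12 5 10]. Elementwise product with the kernel and sum: 12·-1 + 5·-1.

-17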